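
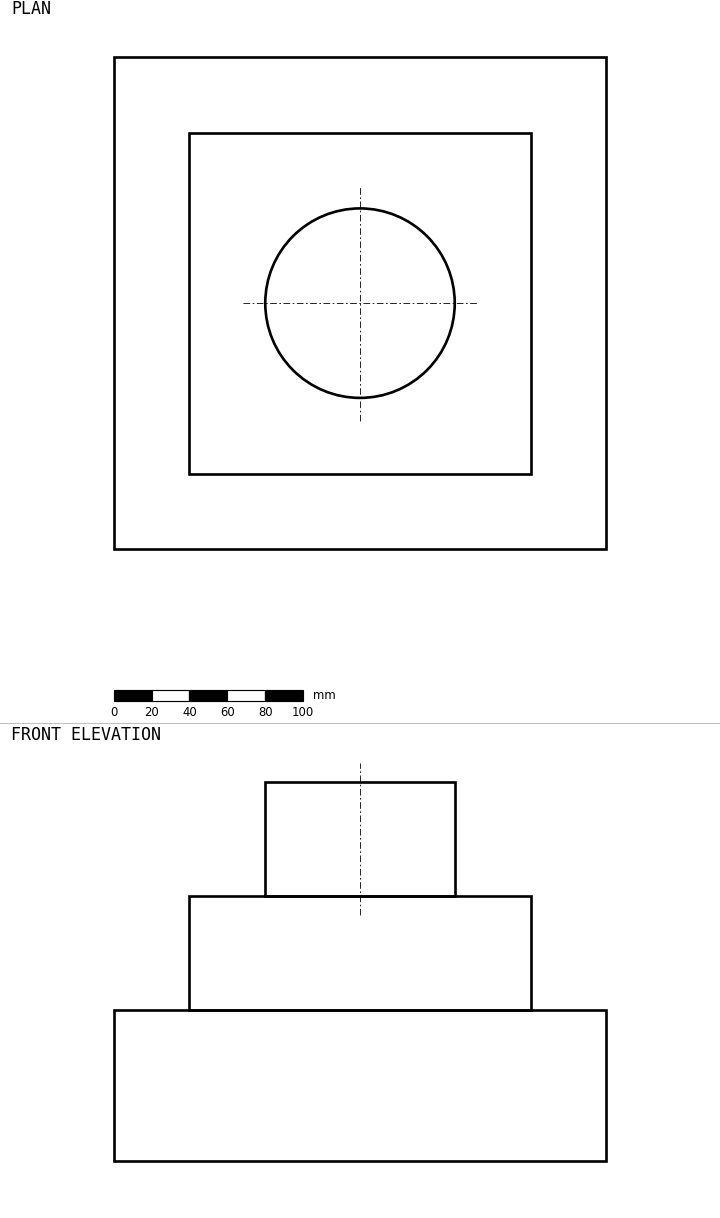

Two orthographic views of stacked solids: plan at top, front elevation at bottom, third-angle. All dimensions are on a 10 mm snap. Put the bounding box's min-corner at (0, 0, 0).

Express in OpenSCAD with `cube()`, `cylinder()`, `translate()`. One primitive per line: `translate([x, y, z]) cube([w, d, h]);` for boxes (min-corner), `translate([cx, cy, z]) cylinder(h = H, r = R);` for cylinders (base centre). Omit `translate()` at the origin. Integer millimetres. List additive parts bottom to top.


cube([260, 260, 80]);
translate([40, 40, 80]) cube([180, 180, 60]);
translate([130, 130, 140]) cylinder(h = 60, r = 50);


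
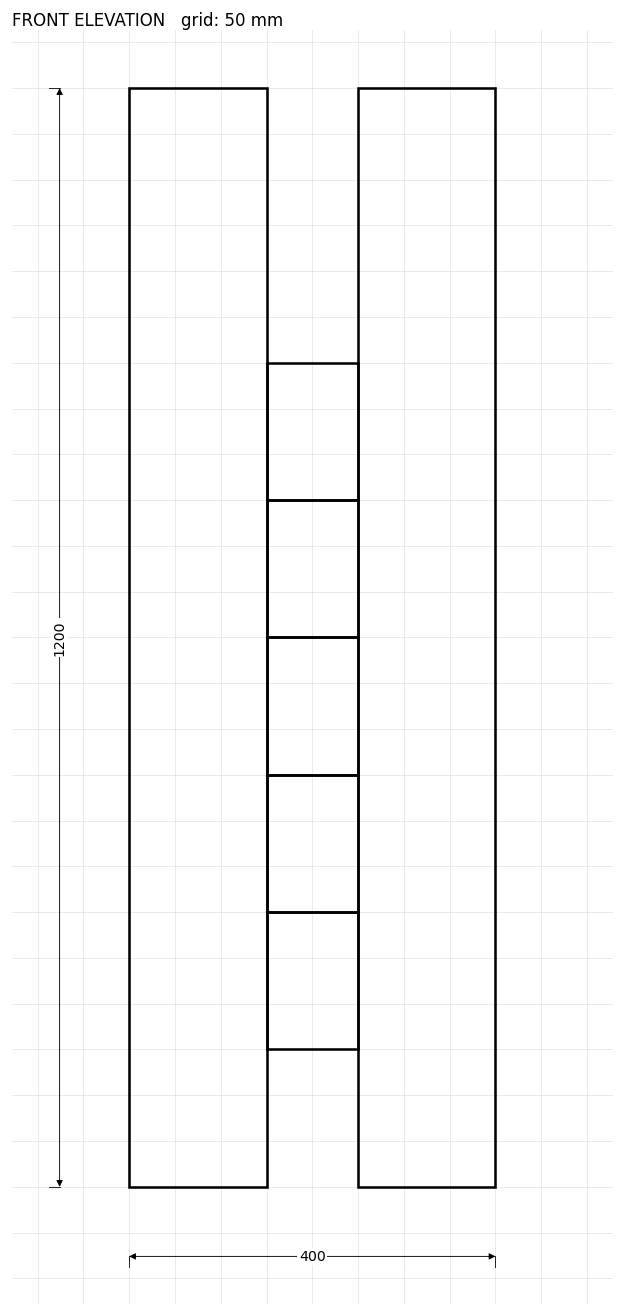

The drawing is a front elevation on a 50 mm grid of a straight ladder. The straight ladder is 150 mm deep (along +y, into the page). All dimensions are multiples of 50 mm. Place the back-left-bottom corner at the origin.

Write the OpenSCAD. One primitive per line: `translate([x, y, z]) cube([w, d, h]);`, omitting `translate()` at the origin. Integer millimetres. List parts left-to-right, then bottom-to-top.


cube([150, 150, 1200]);
translate([150, 0, 150]) cube([100, 150, 150]);
translate([150, 0, 300]) cube([100, 150, 150]);
translate([150, 0, 450]) cube([100, 150, 150]);
translate([150, 0, 600]) cube([100, 150, 150]);
translate([150, 0, 750]) cube([100, 150, 150]);
translate([250, 0, 0]) cube([150, 150, 1200]);


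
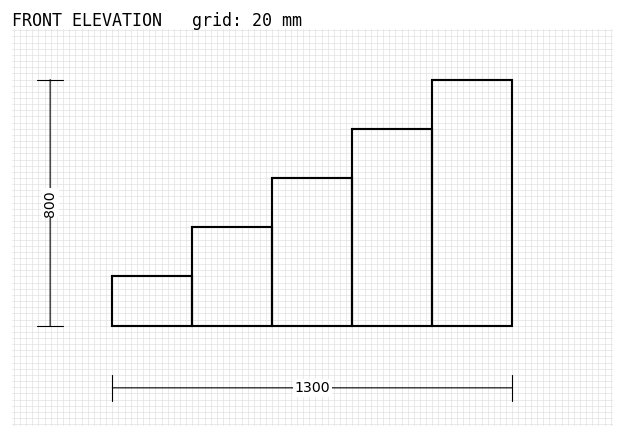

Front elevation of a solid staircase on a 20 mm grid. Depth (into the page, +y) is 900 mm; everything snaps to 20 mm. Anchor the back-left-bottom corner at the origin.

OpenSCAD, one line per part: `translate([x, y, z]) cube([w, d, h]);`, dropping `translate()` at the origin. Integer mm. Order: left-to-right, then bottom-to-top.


cube([260, 900, 160]);
translate([260, 0, 0]) cube([260, 900, 320]);
translate([520, 0, 0]) cube([260, 900, 480]);
translate([780, 0, 0]) cube([260, 900, 640]);
translate([1040, 0, 0]) cube([260, 900, 800]);


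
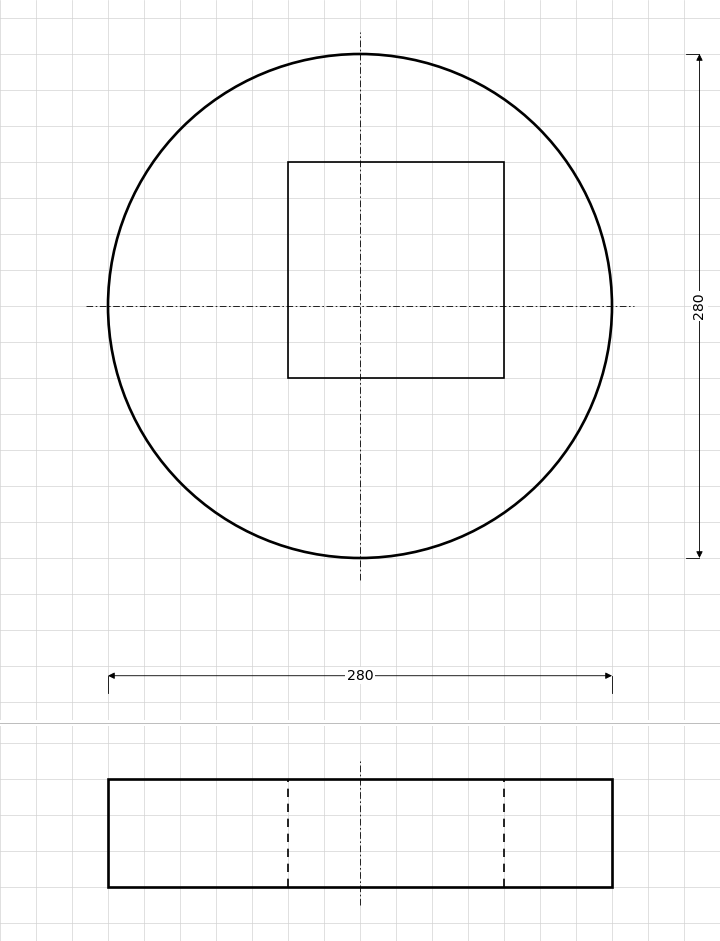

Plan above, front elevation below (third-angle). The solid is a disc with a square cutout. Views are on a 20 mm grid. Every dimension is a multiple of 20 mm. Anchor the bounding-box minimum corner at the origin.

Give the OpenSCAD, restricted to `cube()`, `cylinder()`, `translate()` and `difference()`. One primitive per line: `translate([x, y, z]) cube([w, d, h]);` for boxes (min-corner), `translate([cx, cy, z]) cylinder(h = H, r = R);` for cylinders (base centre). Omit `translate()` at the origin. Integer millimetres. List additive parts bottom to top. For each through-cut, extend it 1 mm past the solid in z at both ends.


difference() {
  translate([140, 140, 0]) cylinder(h = 60, r = 140);
  translate([100, 100, -1]) cube([120, 120, 62]);
}


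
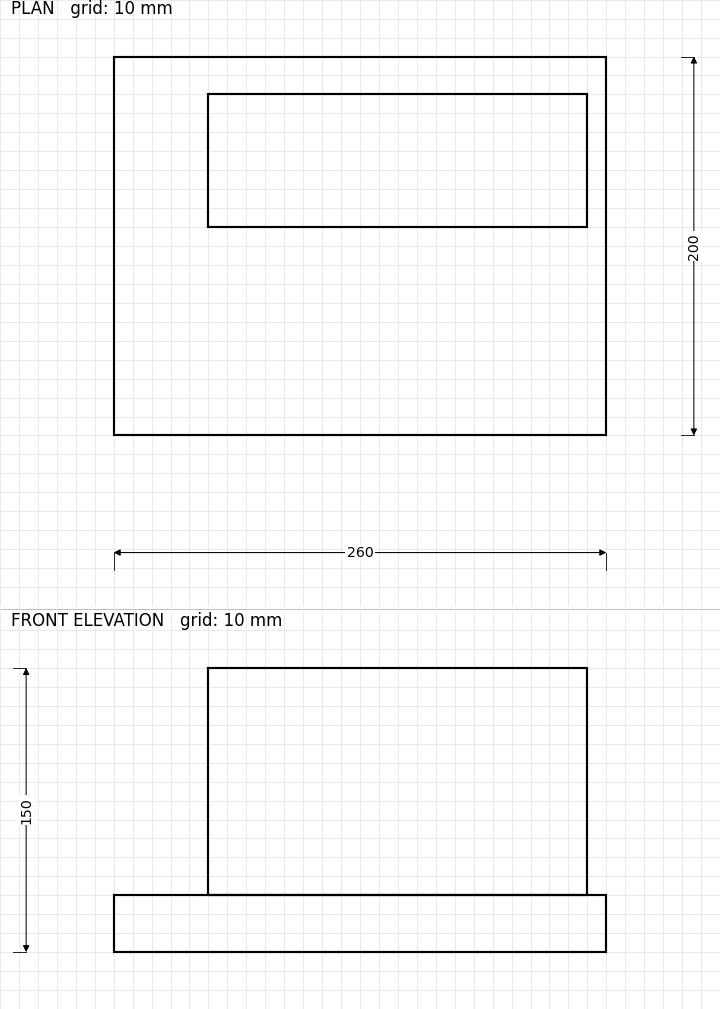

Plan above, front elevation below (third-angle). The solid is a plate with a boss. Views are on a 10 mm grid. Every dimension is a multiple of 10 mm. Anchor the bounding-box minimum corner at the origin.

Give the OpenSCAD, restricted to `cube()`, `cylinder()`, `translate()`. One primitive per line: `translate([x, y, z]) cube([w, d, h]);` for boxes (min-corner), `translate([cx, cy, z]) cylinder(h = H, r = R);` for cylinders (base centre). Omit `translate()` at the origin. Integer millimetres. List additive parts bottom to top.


cube([260, 200, 30]);
translate([50, 110, 30]) cube([200, 70, 120]);


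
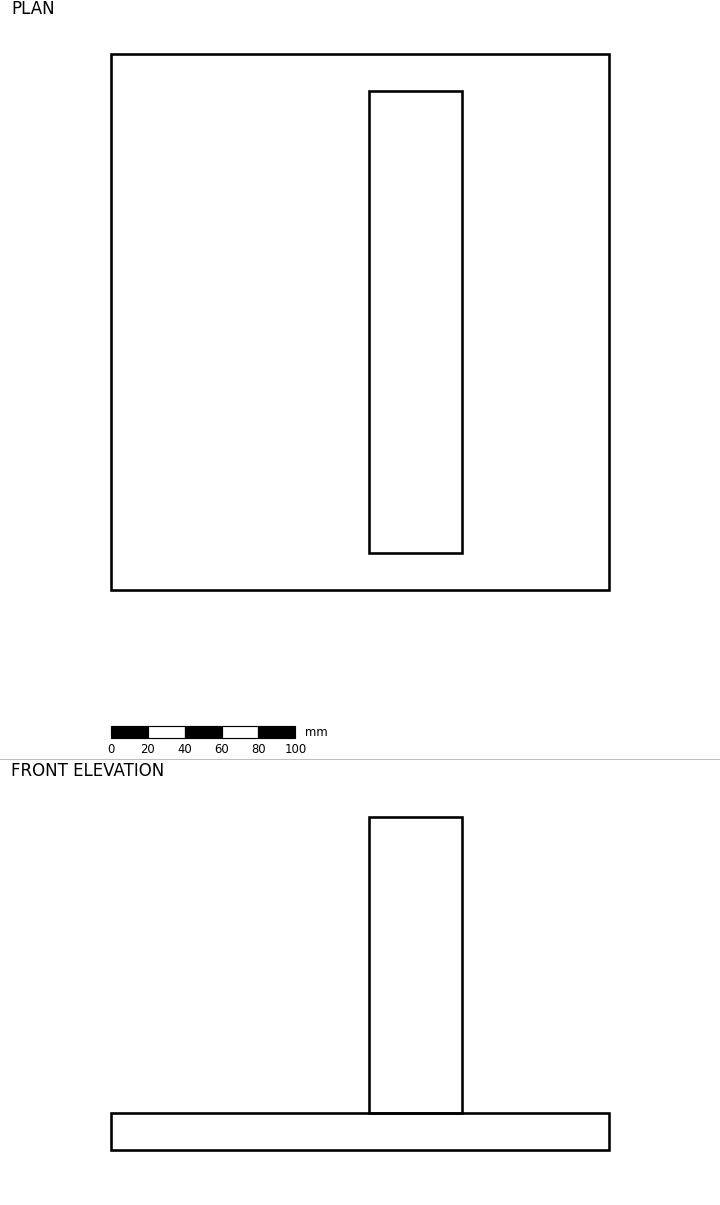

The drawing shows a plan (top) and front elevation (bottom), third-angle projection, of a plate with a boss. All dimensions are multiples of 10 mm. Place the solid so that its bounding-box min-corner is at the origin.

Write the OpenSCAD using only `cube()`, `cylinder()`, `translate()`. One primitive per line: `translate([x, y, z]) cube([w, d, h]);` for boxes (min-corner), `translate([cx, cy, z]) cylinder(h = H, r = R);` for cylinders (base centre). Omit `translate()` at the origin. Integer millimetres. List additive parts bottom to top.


cube([270, 290, 20]);
translate([140, 20, 20]) cube([50, 250, 160]);


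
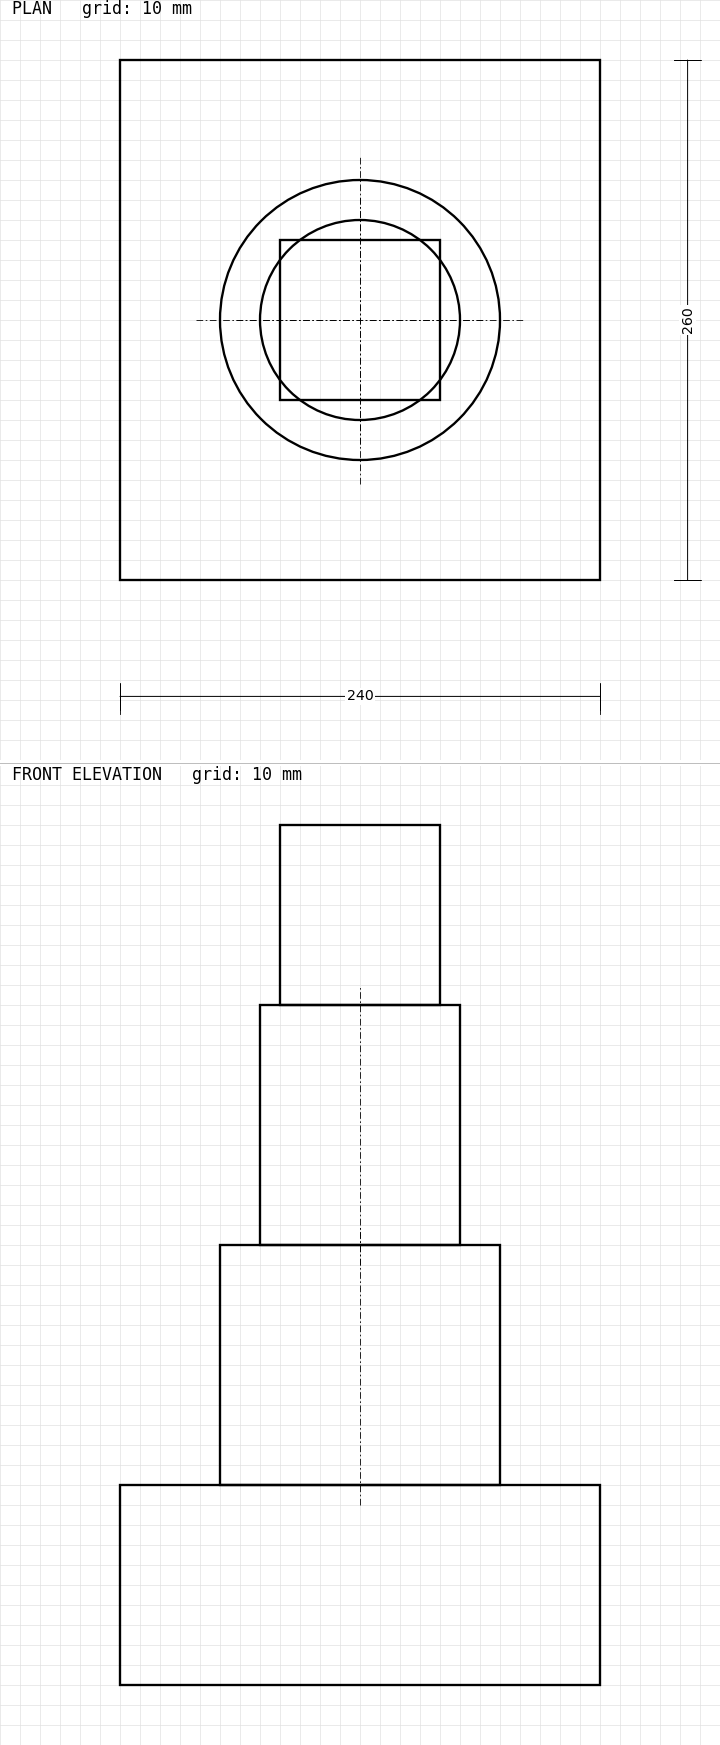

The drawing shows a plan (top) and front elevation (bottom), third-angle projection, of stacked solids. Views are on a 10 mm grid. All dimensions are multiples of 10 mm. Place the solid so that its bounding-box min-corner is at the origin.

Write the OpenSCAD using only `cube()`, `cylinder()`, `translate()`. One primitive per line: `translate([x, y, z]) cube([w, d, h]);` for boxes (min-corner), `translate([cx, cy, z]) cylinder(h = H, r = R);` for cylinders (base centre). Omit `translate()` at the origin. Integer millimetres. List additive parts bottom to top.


cube([240, 260, 100]);
translate([120, 130, 100]) cylinder(h = 120, r = 70);
translate([120, 130, 220]) cylinder(h = 120, r = 50);
translate([80, 90, 340]) cube([80, 80, 90]);


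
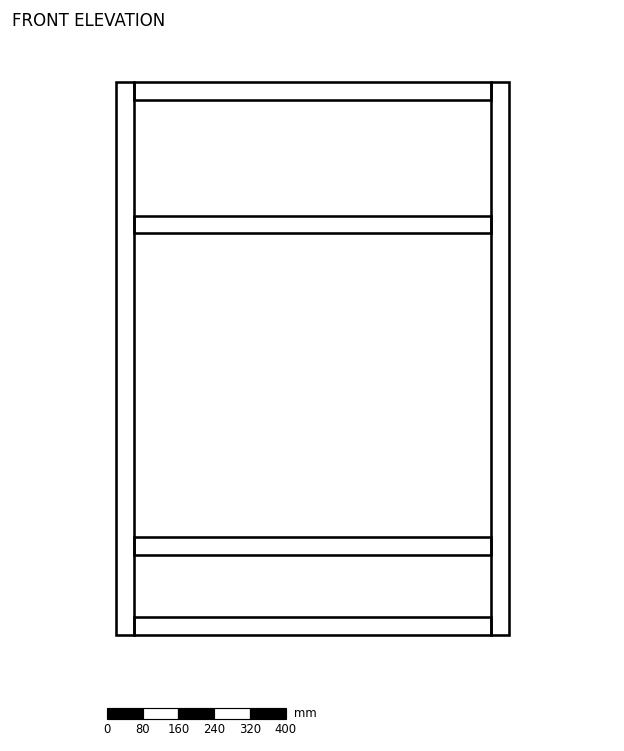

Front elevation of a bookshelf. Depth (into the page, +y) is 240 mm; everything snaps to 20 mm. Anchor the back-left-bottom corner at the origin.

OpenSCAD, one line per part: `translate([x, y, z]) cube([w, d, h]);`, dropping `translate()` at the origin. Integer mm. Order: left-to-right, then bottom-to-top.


cube([40, 240, 1240]);
translate([40, 0, 0]) cube([800, 240, 40]);
translate([40, 0, 180]) cube([800, 240, 40]);
translate([40, 0, 900]) cube([800, 240, 40]);
translate([40, 0, 1200]) cube([800, 240, 40]);
translate([840, 0, 0]) cube([40, 240, 1240]);


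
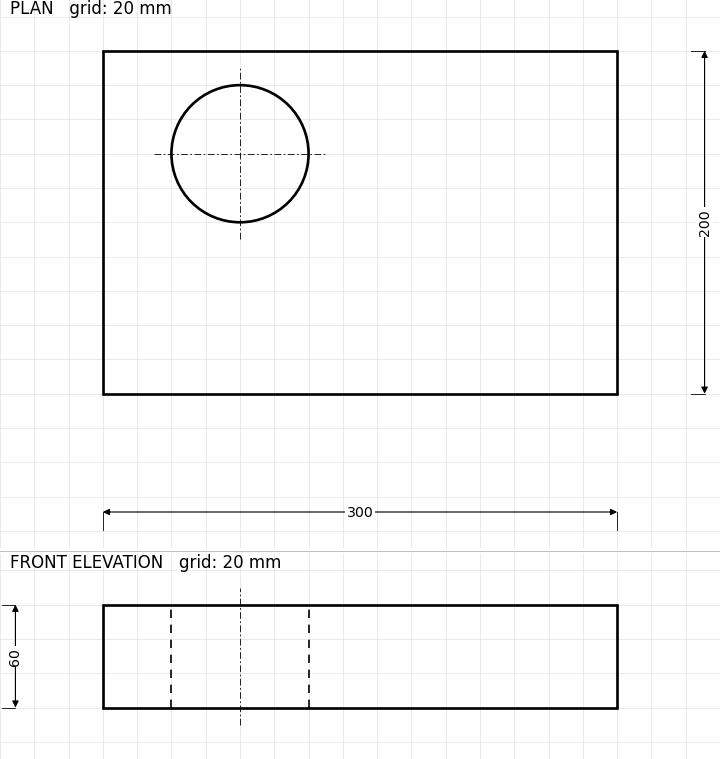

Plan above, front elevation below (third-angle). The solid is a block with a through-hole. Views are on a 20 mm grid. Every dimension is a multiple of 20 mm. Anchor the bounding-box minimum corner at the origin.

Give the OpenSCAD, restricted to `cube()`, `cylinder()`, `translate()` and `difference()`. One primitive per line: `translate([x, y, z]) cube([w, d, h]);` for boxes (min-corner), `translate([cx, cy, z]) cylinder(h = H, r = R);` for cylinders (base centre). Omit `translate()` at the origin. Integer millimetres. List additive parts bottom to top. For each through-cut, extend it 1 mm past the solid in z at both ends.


difference() {
  cube([300, 200, 60]);
  translate([80, 140, -1]) cylinder(h = 62, r = 40);
}


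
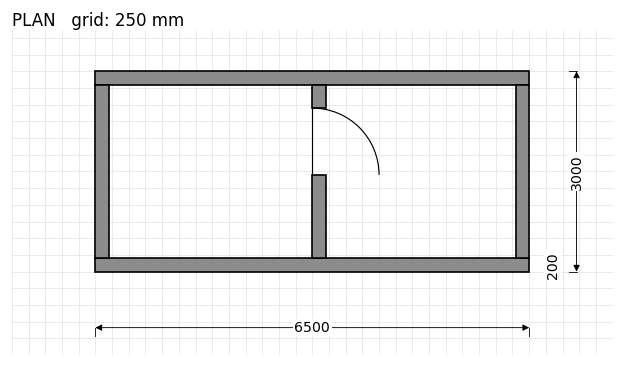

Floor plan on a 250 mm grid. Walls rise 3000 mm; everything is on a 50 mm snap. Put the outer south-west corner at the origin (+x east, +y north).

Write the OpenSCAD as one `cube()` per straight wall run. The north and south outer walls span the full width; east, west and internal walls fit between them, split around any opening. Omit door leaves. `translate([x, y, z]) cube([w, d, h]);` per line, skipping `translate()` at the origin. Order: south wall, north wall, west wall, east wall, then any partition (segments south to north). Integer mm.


cube([6500, 200, 3000]);
translate([0, 2800, 0]) cube([6500, 200, 3000]);
translate([0, 200, 0]) cube([200, 2600, 3000]);
translate([6300, 200, 0]) cube([200, 2600, 3000]);
translate([3250, 200, 0]) cube([200, 1250, 3000]);
translate([3250, 2450, 0]) cube([200, 350, 3000]);


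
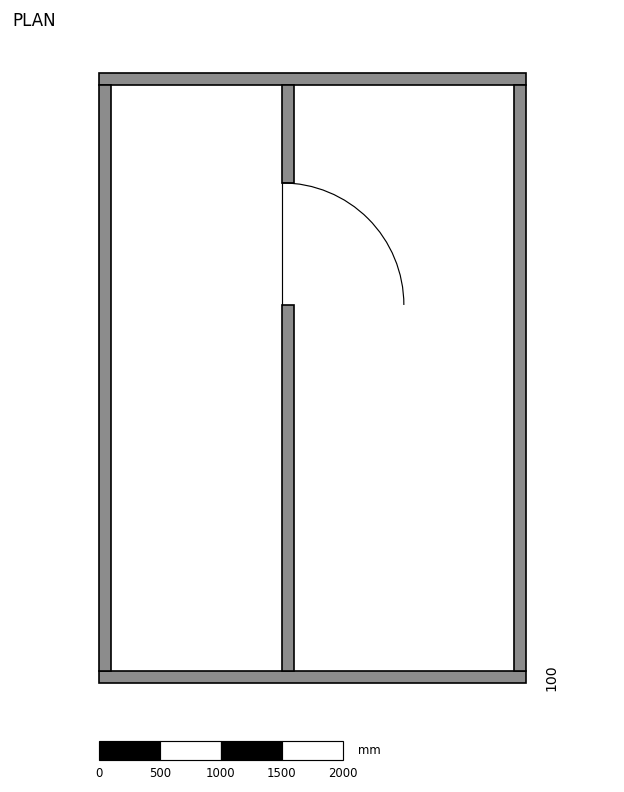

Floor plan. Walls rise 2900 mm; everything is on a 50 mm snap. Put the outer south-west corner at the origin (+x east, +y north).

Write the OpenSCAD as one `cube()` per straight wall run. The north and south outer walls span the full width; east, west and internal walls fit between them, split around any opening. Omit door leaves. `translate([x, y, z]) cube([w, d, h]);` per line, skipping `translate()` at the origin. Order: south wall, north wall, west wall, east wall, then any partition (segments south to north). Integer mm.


cube([3500, 100, 2900]);
translate([0, 4900, 0]) cube([3500, 100, 2900]);
translate([0, 100, 0]) cube([100, 4800, 2900]);
translate([3400, 100, 0]) cube([100, 4800, 2900]);
translate([1500, 100, 0]) cube([100, 3000, 2900]);
translate([1500, 4100, 0]) cube([100, 800, 2900]);


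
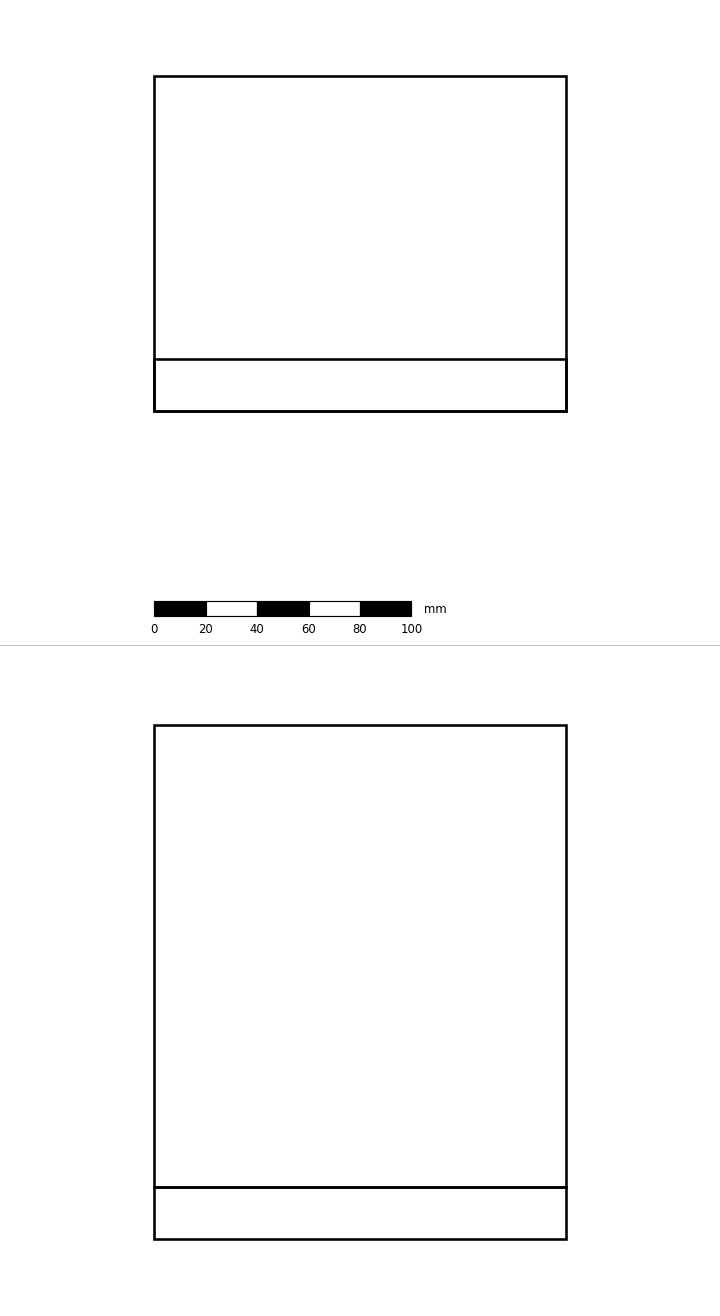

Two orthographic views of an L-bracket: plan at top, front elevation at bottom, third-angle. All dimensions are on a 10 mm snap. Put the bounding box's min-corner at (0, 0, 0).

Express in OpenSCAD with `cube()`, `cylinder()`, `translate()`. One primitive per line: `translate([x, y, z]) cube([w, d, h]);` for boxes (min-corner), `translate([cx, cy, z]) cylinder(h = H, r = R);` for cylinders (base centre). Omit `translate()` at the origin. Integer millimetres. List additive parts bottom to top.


cube([160, 130, 20]);
translate([0, 0, 20]) cube([160, 20, 180]);


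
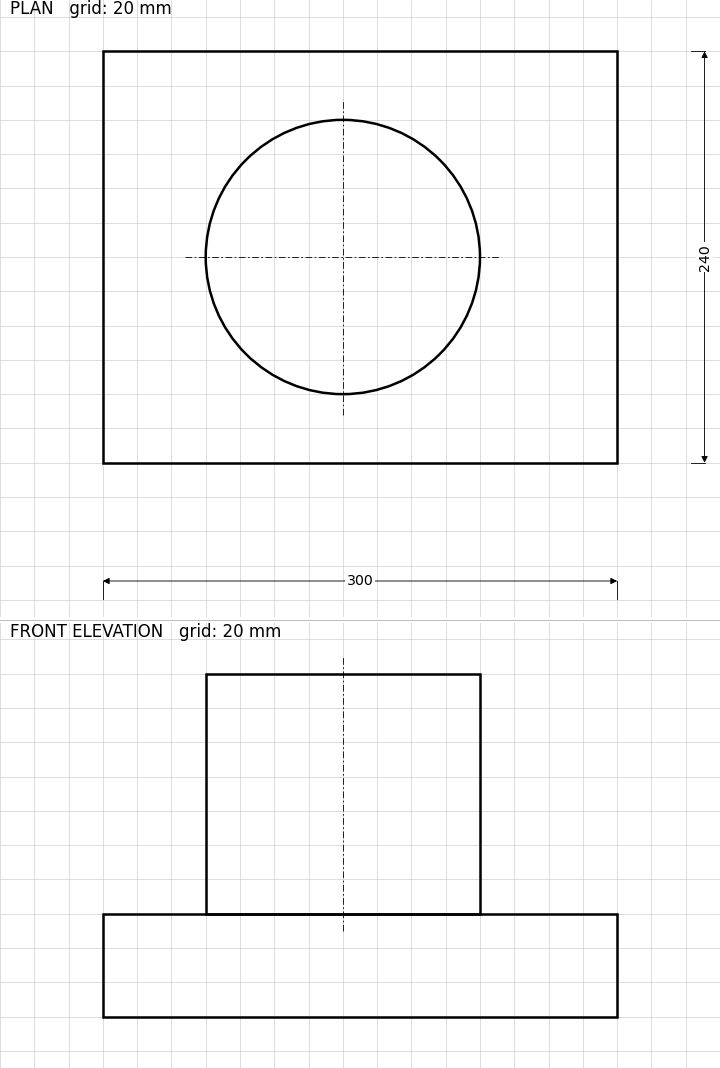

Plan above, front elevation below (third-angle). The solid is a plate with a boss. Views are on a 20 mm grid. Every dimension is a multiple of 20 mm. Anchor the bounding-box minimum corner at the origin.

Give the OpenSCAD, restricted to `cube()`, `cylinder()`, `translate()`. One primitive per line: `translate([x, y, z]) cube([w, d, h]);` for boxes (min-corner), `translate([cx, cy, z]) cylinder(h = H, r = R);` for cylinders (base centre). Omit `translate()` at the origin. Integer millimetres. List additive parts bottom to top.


cube([300, 240, 60]);
translate([140, 120, 60]) cylinder(h = 140, r = 80);


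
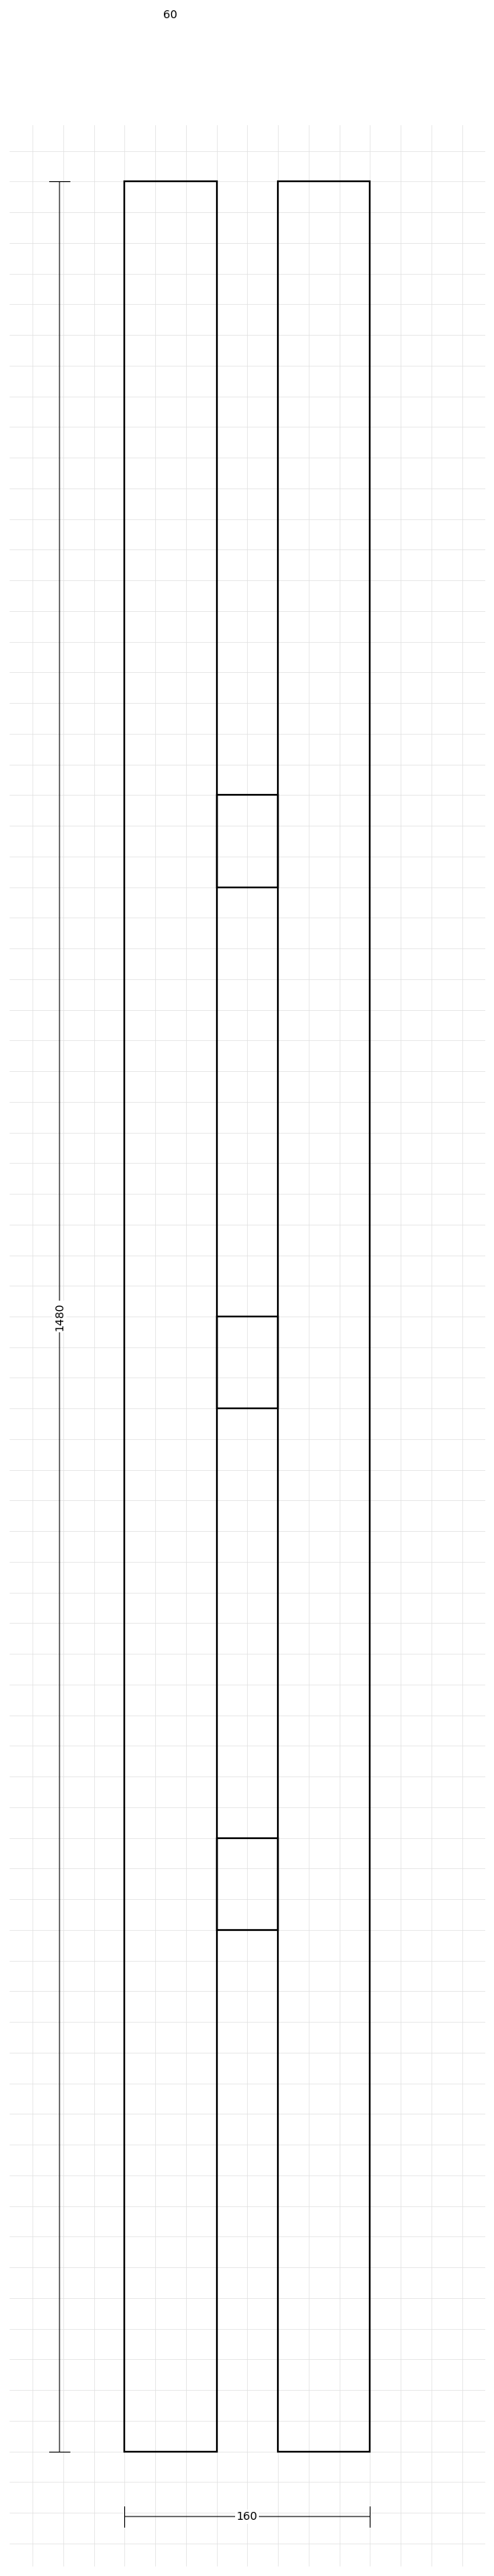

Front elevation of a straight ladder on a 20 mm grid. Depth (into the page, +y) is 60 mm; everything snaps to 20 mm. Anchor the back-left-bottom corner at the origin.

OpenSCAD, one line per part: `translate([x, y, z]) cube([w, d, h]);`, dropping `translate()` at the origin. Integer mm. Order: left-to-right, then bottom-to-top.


cube([60, 60, 1480]);
translate([60, 0, 340]) cube([40, 60, 60]);
translate([60, 0, 680]) cube([40, 60, 60]);
translate([60, 0, 1020]) cube([40, 60, 60]);
translate([100, 0, 0]) cube([60, 60, 1480]);


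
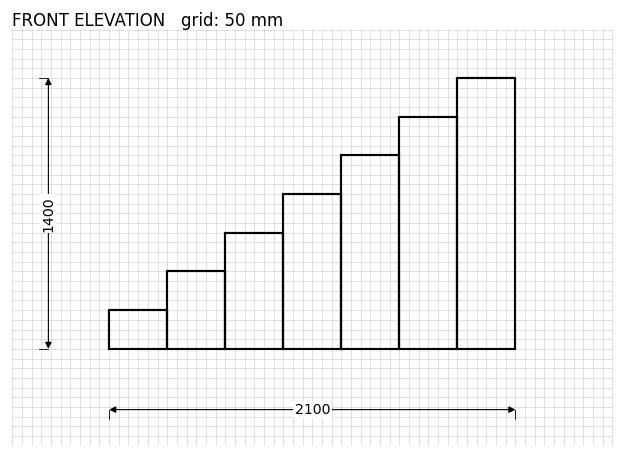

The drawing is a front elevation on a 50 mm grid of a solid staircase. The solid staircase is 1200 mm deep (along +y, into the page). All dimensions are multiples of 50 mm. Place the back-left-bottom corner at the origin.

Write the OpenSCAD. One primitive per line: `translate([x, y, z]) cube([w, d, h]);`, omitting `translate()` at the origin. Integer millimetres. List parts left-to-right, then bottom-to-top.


cube([300, 1200, 200]);
translate([300, 0, 0]) cube([300, 1200, 400]);
translate([600, 0, 0]) cube([300, 1200, 600]);
translate([900, 0, 0]) cube([300, 1200, 800]);
translate([1200, 0, 0]) cube([300, 1200, 1000]);
translate([1500, 0, 0]) cube([300, 1200, 1200]);
translate([1800, 0, 0]) cube([300, 1200, 1400]);


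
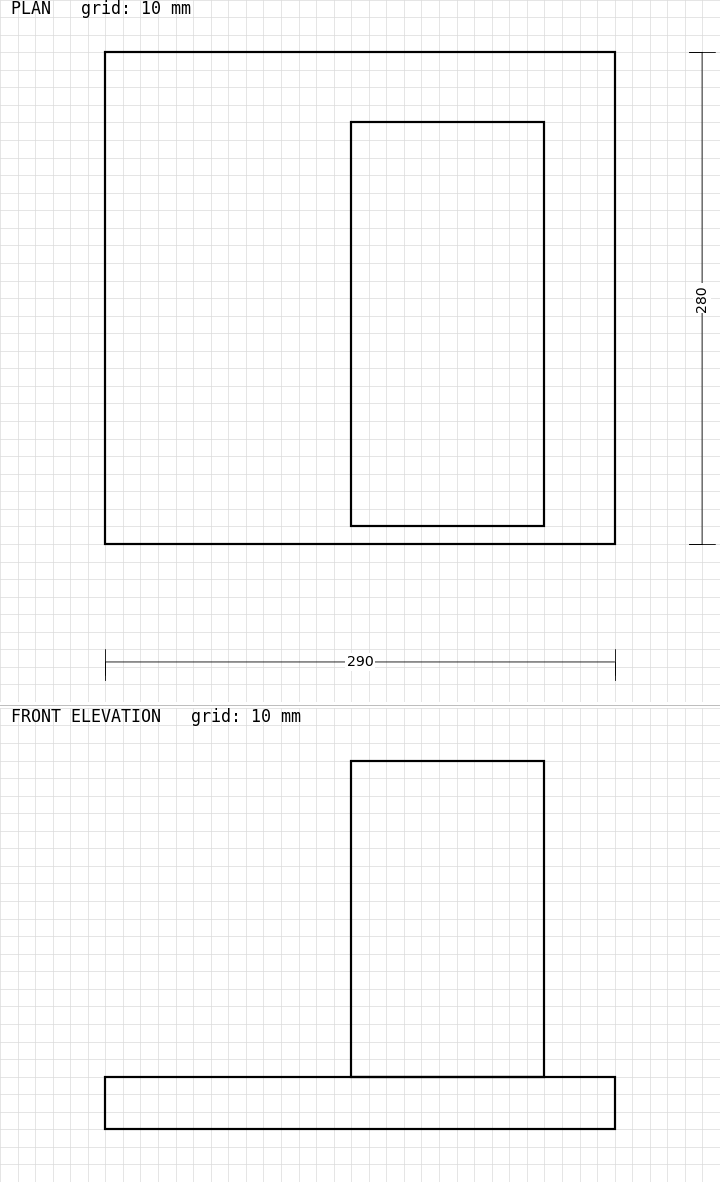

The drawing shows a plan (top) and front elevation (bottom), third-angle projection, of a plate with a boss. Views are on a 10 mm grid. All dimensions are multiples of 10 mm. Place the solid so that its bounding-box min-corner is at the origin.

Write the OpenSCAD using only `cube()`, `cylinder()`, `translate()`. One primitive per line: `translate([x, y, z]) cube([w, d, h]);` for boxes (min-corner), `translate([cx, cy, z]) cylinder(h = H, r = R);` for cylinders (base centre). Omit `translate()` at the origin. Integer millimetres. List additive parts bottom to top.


cube([290, 280, 30]);
translate([140, 10, 30]) cube([110, 230, 180]);


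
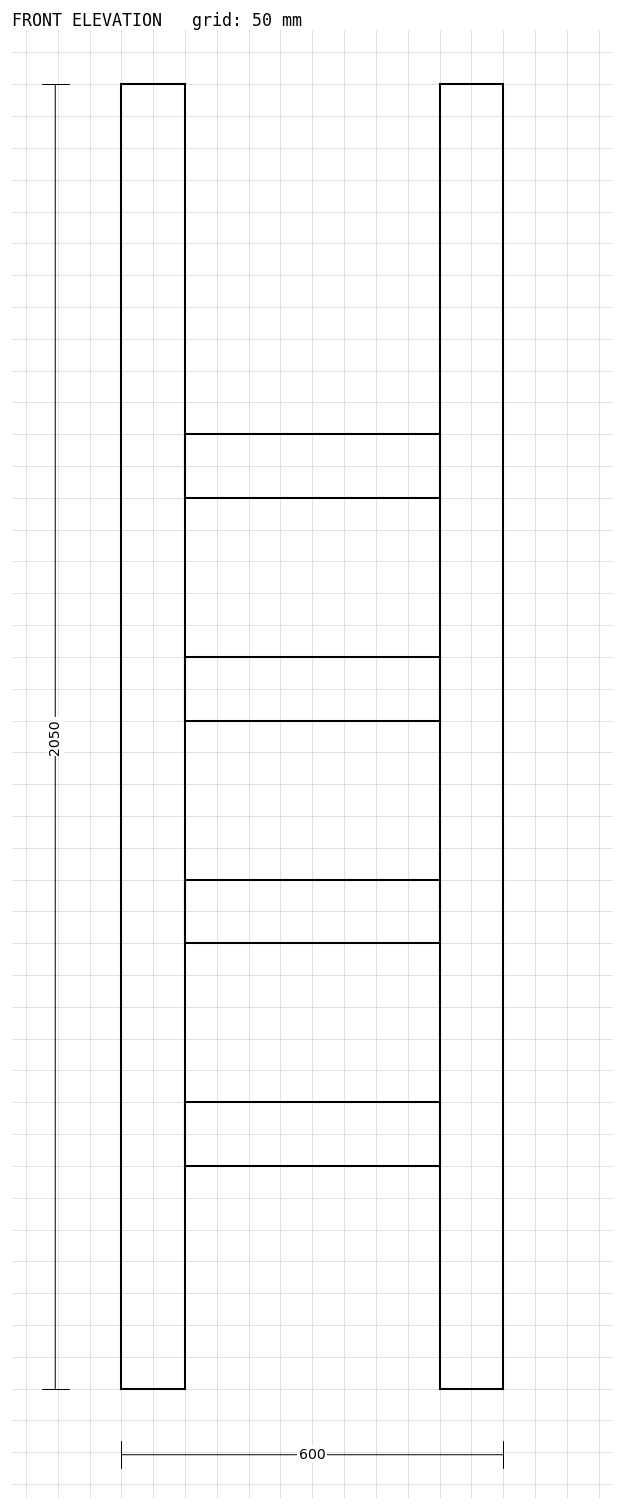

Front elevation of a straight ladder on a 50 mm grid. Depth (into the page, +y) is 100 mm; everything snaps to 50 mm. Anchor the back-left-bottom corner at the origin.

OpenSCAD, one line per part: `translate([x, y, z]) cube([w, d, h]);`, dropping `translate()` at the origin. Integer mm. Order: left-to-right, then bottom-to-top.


cube([100, 100, 2050]);
translate([100, 0, 350]) cube([400, 100, 100]);
translate([100, 0, 700]) cube([400, 100, 100]);
translate([100, 0, 1050]) cube([400, 100, 100]);
translate([100, 0, 1400]) cube([400, 100, 100]);
translate([500, 0, 0]) cube([100, 100, 2050]);


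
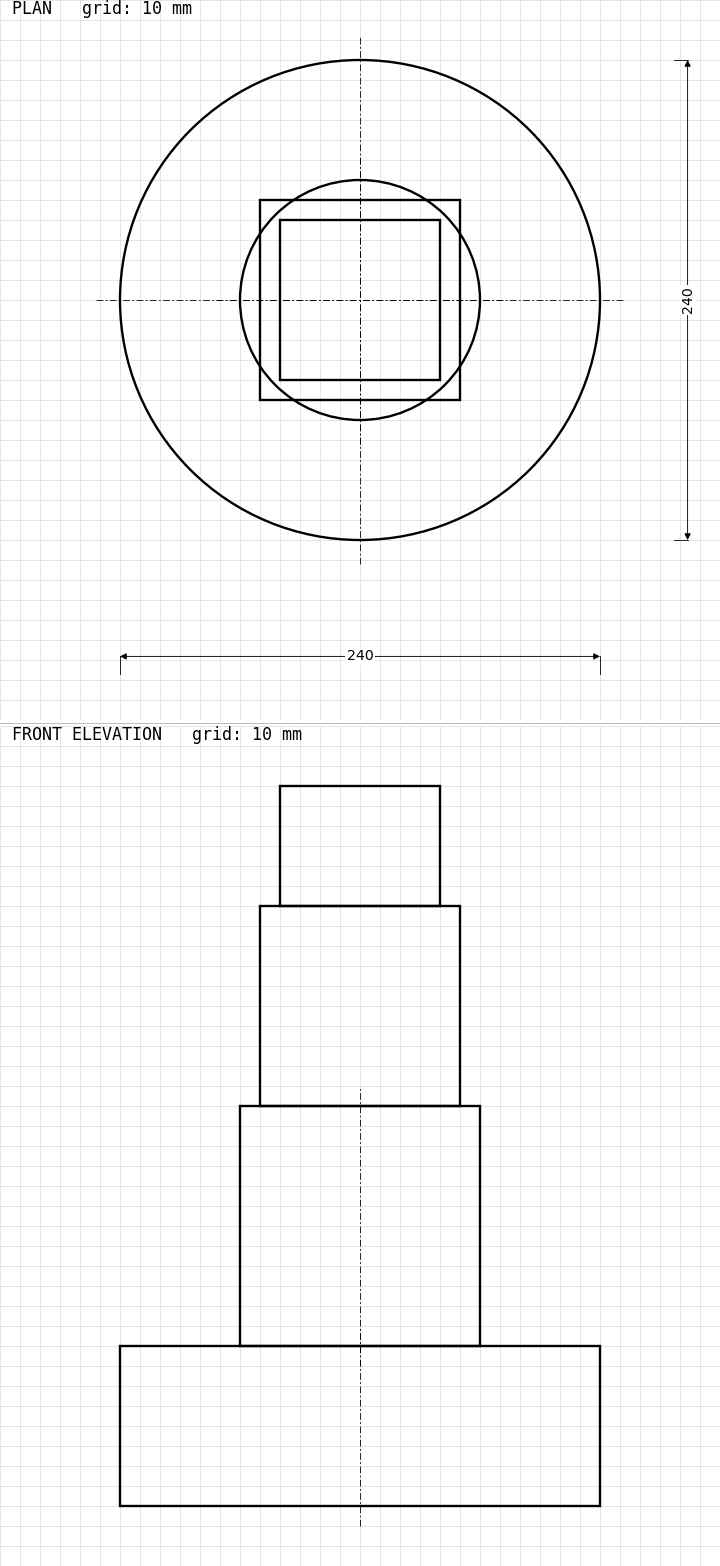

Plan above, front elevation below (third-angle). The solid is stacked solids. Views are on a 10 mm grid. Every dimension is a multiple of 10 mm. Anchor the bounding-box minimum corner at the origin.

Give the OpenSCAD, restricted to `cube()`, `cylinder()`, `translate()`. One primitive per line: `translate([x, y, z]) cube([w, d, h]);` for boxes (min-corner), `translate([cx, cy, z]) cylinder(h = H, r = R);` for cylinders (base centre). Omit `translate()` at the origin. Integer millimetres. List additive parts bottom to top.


translate([120, 120, 0]) cylinder(h = 80, r = 120);
translate([120, 120, 80]) cylinder(h = 120, r = 60);
translate([70, 70, 200]) cube([100, 100, 100]);
translate([80, 80, 300]) cube([80, 80, 60]);


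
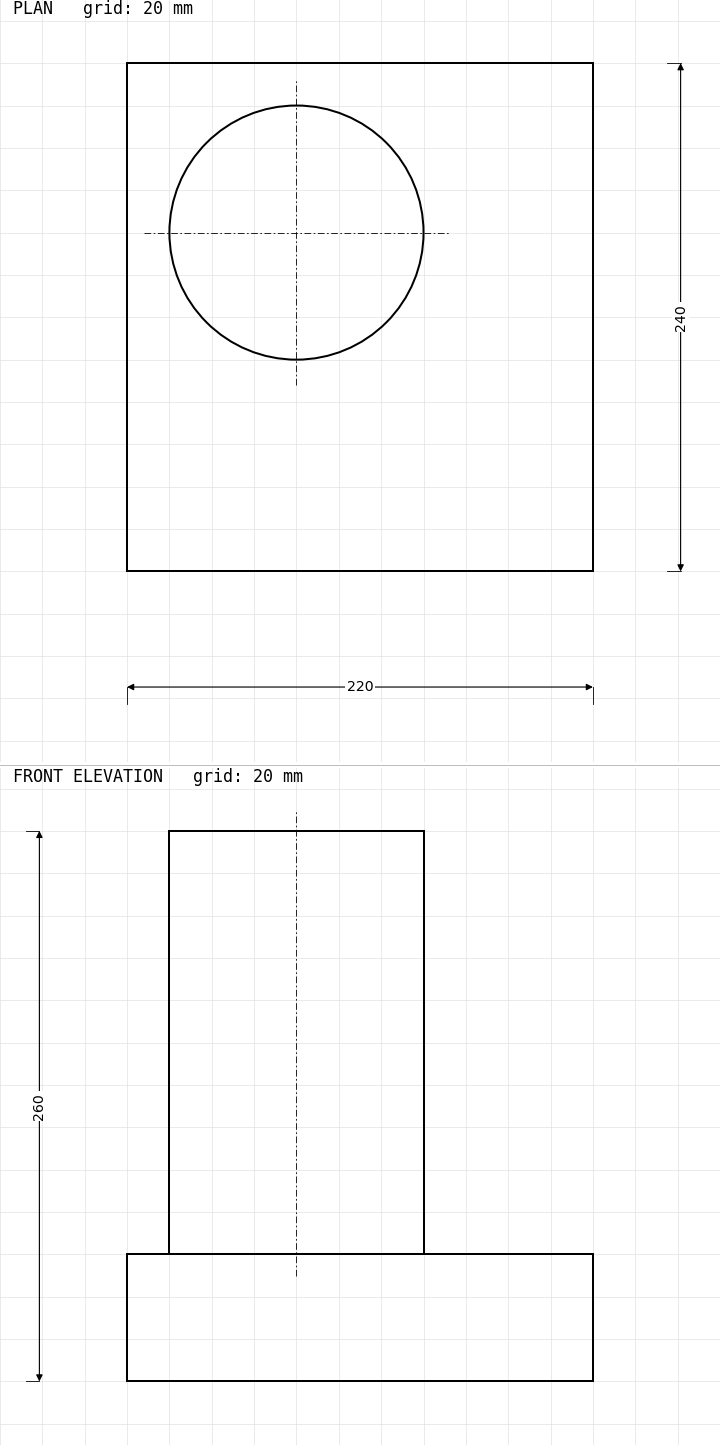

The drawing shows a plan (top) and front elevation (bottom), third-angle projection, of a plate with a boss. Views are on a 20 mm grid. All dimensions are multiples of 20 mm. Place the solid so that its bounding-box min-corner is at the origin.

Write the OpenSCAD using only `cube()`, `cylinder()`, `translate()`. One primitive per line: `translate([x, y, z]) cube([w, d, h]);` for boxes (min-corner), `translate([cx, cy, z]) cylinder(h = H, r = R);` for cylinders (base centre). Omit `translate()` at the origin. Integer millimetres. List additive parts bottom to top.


cube([220, 240, 60]);
translate([80, 160, 60]) cylinder(h = 200, r = 60);


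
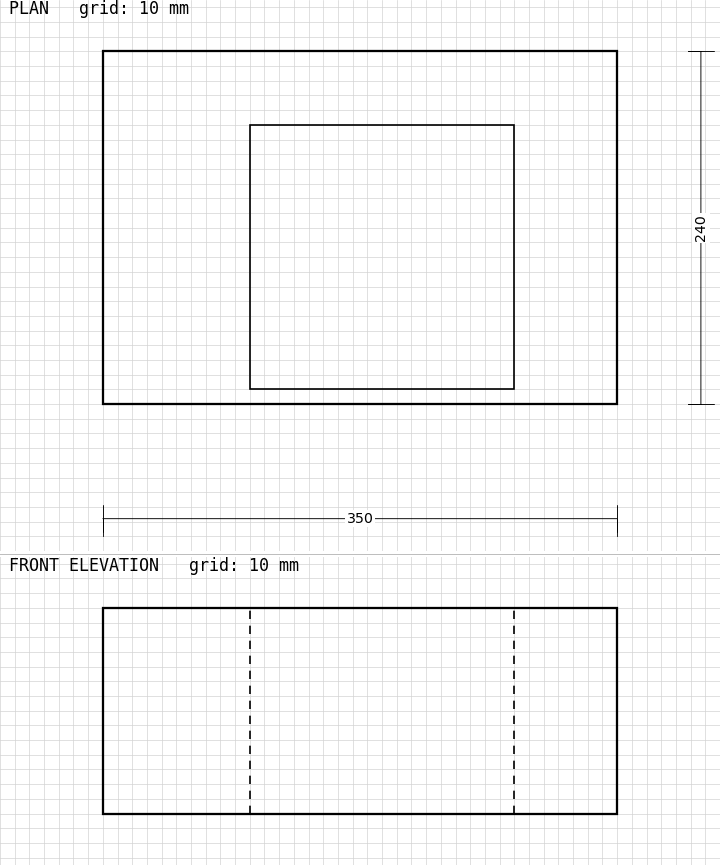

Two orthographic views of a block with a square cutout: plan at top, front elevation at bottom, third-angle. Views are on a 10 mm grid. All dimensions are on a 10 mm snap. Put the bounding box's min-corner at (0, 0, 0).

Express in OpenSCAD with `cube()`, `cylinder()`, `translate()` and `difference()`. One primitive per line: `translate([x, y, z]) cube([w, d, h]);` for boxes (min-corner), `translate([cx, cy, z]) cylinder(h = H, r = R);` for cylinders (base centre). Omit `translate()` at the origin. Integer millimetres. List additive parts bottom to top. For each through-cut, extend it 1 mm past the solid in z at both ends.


difference() {
  cube([350, 240, 140]);
  translate([100, 10, -1]) cube([180, 180, 142]);
}


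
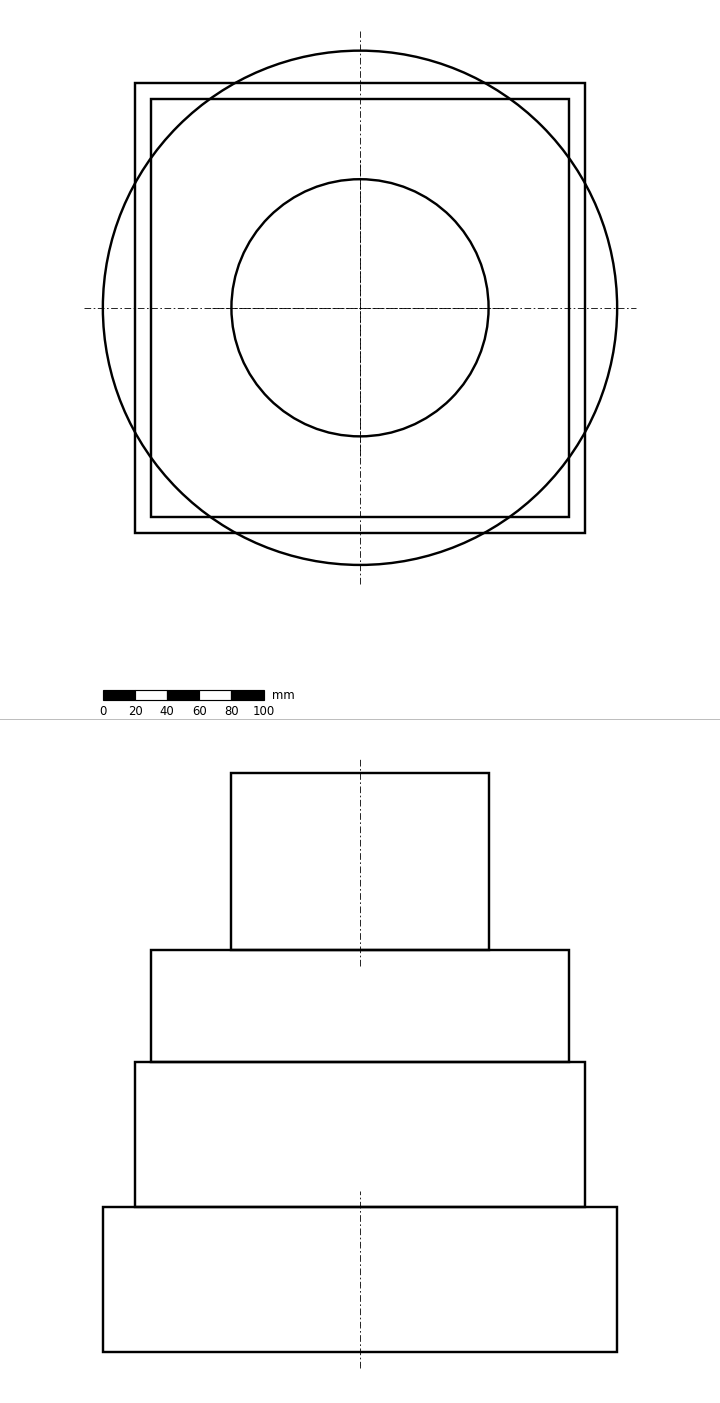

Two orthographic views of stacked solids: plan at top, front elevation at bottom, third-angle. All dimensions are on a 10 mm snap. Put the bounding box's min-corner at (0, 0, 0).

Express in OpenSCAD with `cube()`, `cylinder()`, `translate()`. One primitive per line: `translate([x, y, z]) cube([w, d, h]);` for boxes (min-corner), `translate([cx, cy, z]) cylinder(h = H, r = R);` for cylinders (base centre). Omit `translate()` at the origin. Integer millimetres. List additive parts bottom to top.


translate([160, 160, 0]) cylinder(h = 90, r = 160);
translate([20, 20, 90]) cube([280, 280, 90]);
translate([30, 30, 180]) cube([260, 260, 70]);
translate([160, 160, 250]) cylinder(h = 110, r = 80);


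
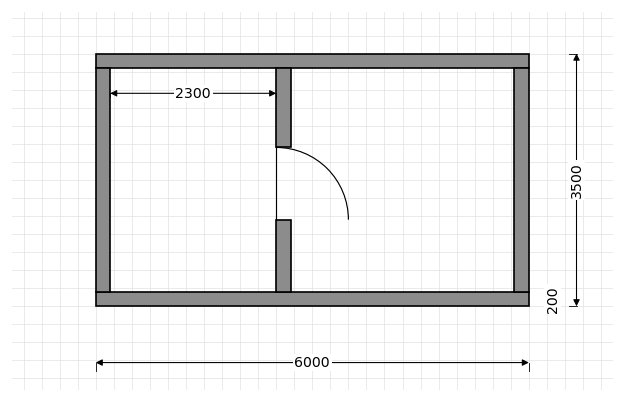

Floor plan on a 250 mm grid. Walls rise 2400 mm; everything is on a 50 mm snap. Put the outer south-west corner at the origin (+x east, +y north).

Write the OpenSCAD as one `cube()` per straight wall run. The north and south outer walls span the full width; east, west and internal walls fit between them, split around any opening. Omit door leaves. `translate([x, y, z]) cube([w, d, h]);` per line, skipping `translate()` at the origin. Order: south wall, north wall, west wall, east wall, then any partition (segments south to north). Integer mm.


cube([6000, 200, 2400]);
translate([0, 3300, 0]) cube([6000, 200, 2400]);
translate([0, 200, 0]) cube([200, 3100, 2400]);
translate([5800, 200, 0]) cube([200, 3100, 2400]);
translate([2500, 200, 0]) cube([200, 1000, 2400]);
translate([2500, 2200, 0]) cube([200, 1100, 2400]);


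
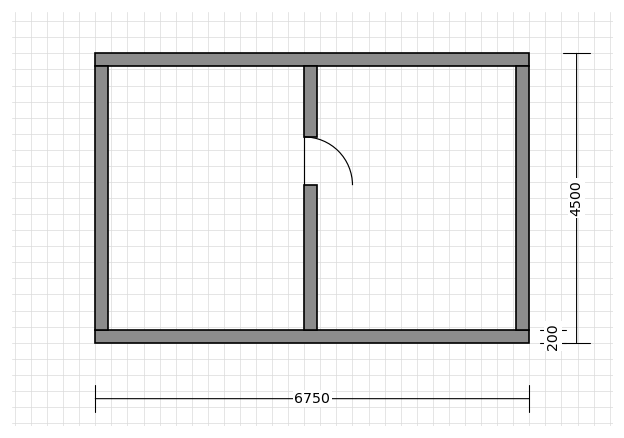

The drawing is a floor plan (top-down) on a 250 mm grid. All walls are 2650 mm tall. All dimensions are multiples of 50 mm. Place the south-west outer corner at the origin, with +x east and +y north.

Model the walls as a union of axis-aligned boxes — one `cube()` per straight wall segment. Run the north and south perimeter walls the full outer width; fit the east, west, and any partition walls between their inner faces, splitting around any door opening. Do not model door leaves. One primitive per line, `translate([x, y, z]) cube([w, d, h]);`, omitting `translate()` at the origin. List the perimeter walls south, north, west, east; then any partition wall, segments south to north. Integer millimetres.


cube([6750, 200, 2650]);
translate([0, 4300, 0]) cube([6750, 200, 2650]);
translate([0, 200, 0]) cube([200, 4100, 2650]);
translate([6550, 200, 0]) cube([200, 4100, 2650]);
translate([3250, 200, 0]) cube([200, 2250, 2650]);
translate([3250, 3200, 0]) cube([200, 1100, 2650]);


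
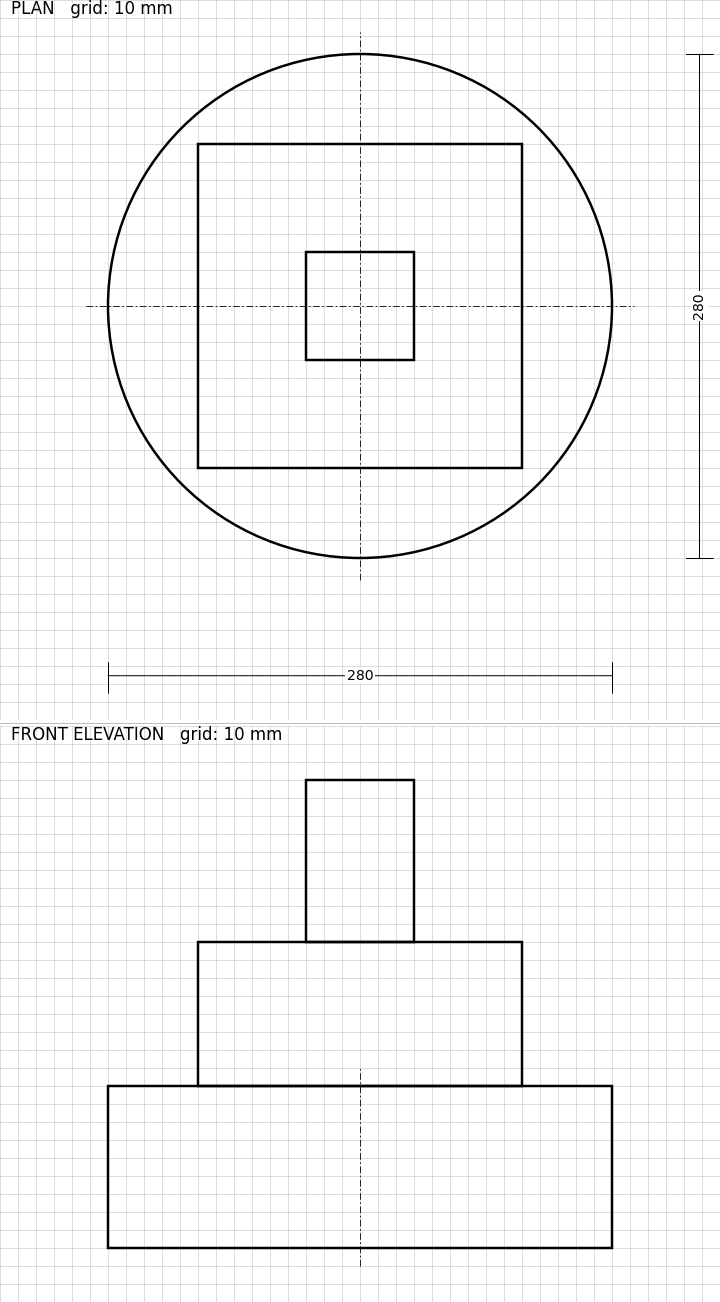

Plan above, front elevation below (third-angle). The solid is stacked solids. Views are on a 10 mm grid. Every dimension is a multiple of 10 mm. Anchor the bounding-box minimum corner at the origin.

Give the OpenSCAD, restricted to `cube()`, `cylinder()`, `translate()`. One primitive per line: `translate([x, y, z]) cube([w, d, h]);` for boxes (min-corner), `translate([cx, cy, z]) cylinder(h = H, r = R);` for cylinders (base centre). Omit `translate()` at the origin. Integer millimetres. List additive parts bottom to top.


translate([140, 140, 0]) cylinder(h = 90, r = 140);
translate([50, 50, 90]) cube([180, 180, 80]);
translate([110, 110, 170]) cube([60, 60, 90]);


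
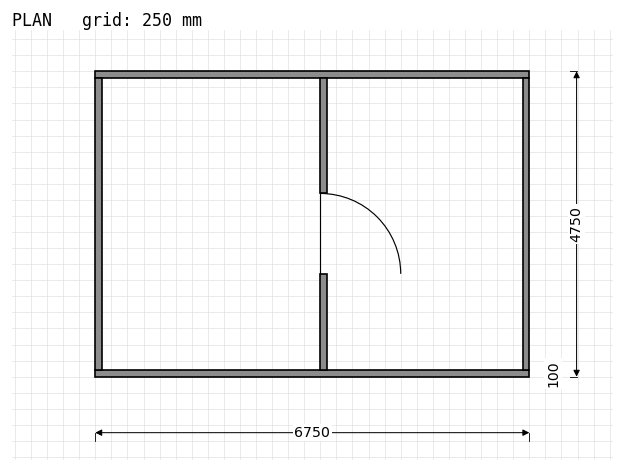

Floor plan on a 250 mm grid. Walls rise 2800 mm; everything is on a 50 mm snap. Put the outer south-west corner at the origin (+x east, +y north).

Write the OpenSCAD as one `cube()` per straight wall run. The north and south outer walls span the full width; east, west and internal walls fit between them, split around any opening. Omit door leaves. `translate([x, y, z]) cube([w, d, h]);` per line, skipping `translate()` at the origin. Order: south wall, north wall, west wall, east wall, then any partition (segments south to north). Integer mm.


cube([6750, 100, 2800]);
translate([0, 4650, 0]) cube([6750, 100, 2800]);
translate([0, 100, 0]) cube([100, 4550, 2800]);
translate([6650, 100, 0]) cube([100, 4550, 2800]);
translate([3500, 100, 0]) cube([100, 1500, 2800]);
translate([3500, 2850, 0]) cube([100, 1800, 2800]);


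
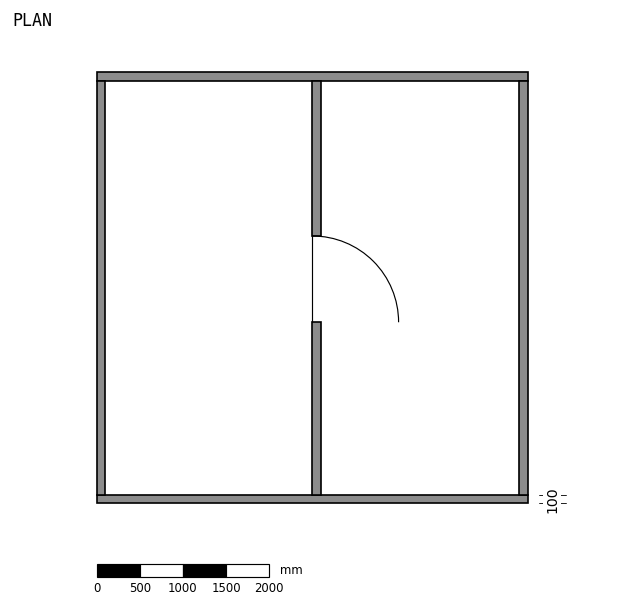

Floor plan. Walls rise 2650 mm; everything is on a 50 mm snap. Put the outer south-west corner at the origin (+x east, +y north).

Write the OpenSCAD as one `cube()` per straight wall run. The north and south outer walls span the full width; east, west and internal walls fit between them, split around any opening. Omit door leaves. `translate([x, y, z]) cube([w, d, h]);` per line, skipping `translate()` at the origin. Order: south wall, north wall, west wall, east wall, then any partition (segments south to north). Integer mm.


cube([5000, 100, 2650]);
translate([0, 4900, 0]) cube([5000, 100, 2650]);
translate([0, 100, 0]) cube([100, 4800, 2650]);
translate([4900, 100, 0]) cube([100, 4800, 2650]);
translate([2500, 100, 0]) cube([100, 2000, 2650]);
translate([2500, 3100, 0]) cube([100, 1800, 2650]);


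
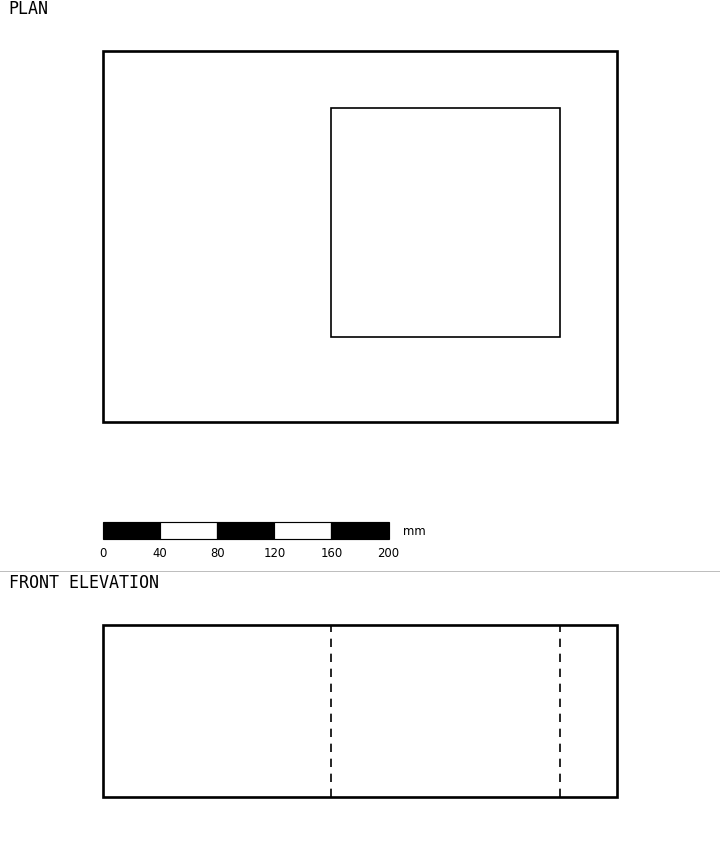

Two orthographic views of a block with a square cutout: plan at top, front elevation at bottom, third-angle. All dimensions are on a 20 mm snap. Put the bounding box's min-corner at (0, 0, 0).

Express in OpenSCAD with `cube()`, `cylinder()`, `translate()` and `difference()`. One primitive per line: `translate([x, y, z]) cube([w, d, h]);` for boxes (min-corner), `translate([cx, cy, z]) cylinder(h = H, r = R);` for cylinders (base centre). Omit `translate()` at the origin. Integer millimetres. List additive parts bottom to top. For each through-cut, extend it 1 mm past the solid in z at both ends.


difference() {
  cube([360, 260, 120]);
  translate([160, 60, -1]) cube([160, 160, 122]);
}


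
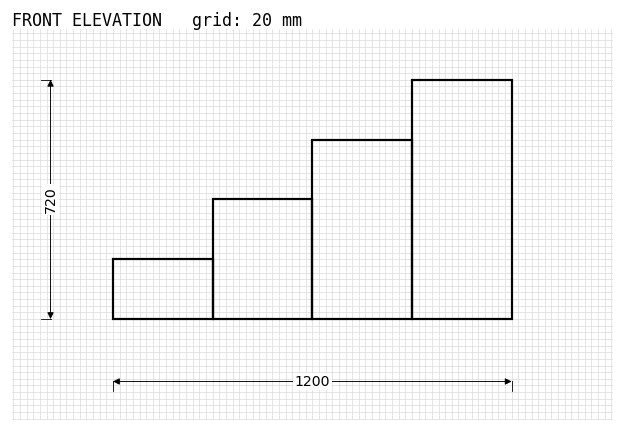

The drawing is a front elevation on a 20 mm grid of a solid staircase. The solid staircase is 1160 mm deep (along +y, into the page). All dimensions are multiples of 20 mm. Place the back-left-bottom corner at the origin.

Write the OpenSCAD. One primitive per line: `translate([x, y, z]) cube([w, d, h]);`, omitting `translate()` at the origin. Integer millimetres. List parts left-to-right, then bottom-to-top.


cube([300, 1160, 180]);
translate([300, 0, 0]) cube([300, 1160, 360]);
translate([600, 0, 0]) cube([300, 1160, 540]);
translate([900, 0, 0]) cube([300, 1160, 720]);


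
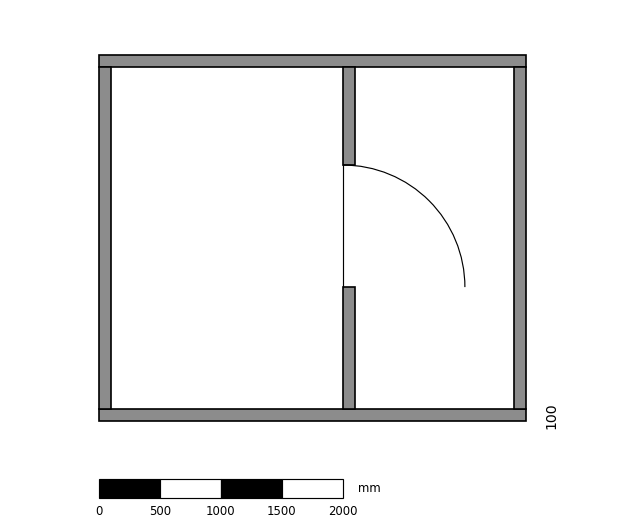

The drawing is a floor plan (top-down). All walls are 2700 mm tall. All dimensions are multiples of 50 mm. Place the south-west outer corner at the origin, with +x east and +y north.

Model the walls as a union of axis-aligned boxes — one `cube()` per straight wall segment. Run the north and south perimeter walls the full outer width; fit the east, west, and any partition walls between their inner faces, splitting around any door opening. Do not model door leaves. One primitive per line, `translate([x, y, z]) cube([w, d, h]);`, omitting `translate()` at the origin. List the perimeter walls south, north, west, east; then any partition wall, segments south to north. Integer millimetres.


cube([3500, 100, 2700]);
translate([0, 2900, 0]) cube([3500, 100, 2700]);
translate([0, 100, 0]) cube([100, 2800, 2700]);
translate([3400, 100, 0]) cube([100, 2800, 2700]);
translate([2000, 100, 0]) cube([100, 1000, 2700]);
translate([2000, 2100, 0]) cube([100, 800, 2700]);


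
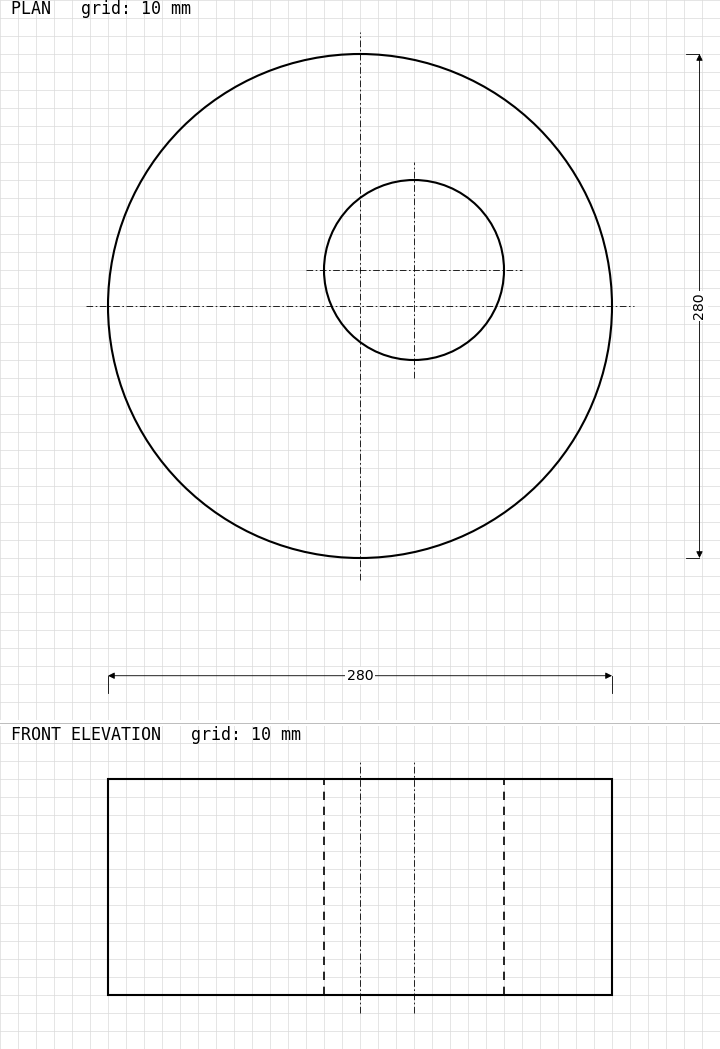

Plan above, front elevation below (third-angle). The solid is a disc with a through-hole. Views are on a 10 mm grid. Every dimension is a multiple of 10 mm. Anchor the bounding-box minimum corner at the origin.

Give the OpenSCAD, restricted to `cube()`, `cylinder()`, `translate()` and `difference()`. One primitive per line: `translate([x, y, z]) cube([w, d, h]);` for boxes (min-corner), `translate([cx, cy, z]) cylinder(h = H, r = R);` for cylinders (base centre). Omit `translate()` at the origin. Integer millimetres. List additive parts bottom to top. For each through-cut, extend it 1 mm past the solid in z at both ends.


difference() {
  translate([140, 140, 0]) cylinder(h = 120, r = 140);
  translate([170, 160, -1]) cylinder(h = 122, r = 50);
}


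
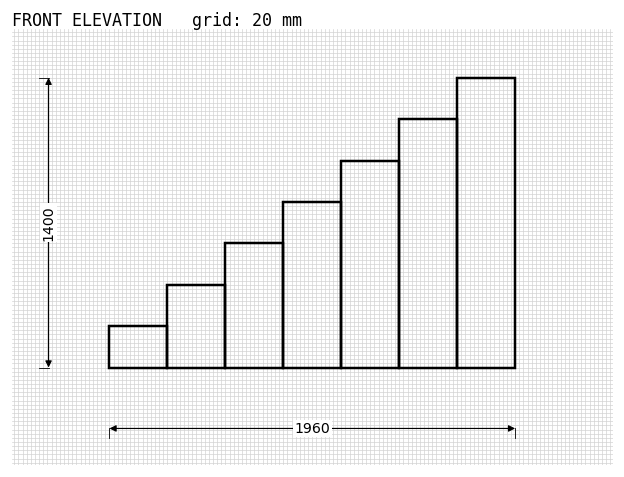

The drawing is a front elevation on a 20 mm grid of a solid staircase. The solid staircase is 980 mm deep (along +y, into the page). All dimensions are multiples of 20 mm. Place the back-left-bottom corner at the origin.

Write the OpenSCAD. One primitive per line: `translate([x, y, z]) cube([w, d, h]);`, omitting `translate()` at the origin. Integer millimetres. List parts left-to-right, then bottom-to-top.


cube([280, 980, 200]);
translate([280, 0, 0]) cube([280, 980, 400]);
translate([560, 0, 0]) cube([280, 980, 600]);
translate([840, 0, 0]) cube([280, 980, 800]);
translate([1120, 0, 0]) cube([280, 980, 1000]);
translate([1400, 0, 0]) cube([280, 980, 1200]);
translate([1680, 0, 0]) cube([280, 980, 1400]);


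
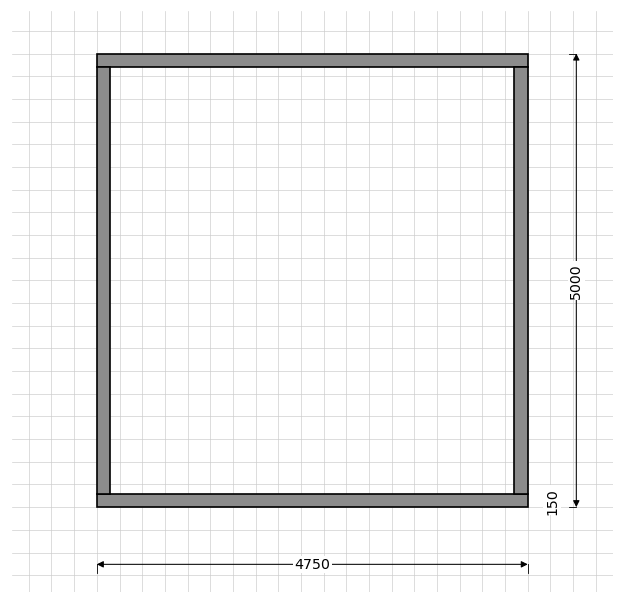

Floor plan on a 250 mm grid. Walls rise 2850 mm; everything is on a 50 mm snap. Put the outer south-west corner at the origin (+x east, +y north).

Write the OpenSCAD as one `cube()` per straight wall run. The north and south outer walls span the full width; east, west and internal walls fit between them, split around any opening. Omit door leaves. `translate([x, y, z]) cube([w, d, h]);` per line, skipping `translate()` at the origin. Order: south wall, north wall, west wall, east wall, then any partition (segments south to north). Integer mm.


cube([4750, 150, 2850]);
translate([0, 4850, 0]) cube([4750, 150, 2850]);
translate([0, 150, 0]) cube([150, 4700, 2850]);
translate([4600, 150, 0]) cube([150, 4700, 2850]);


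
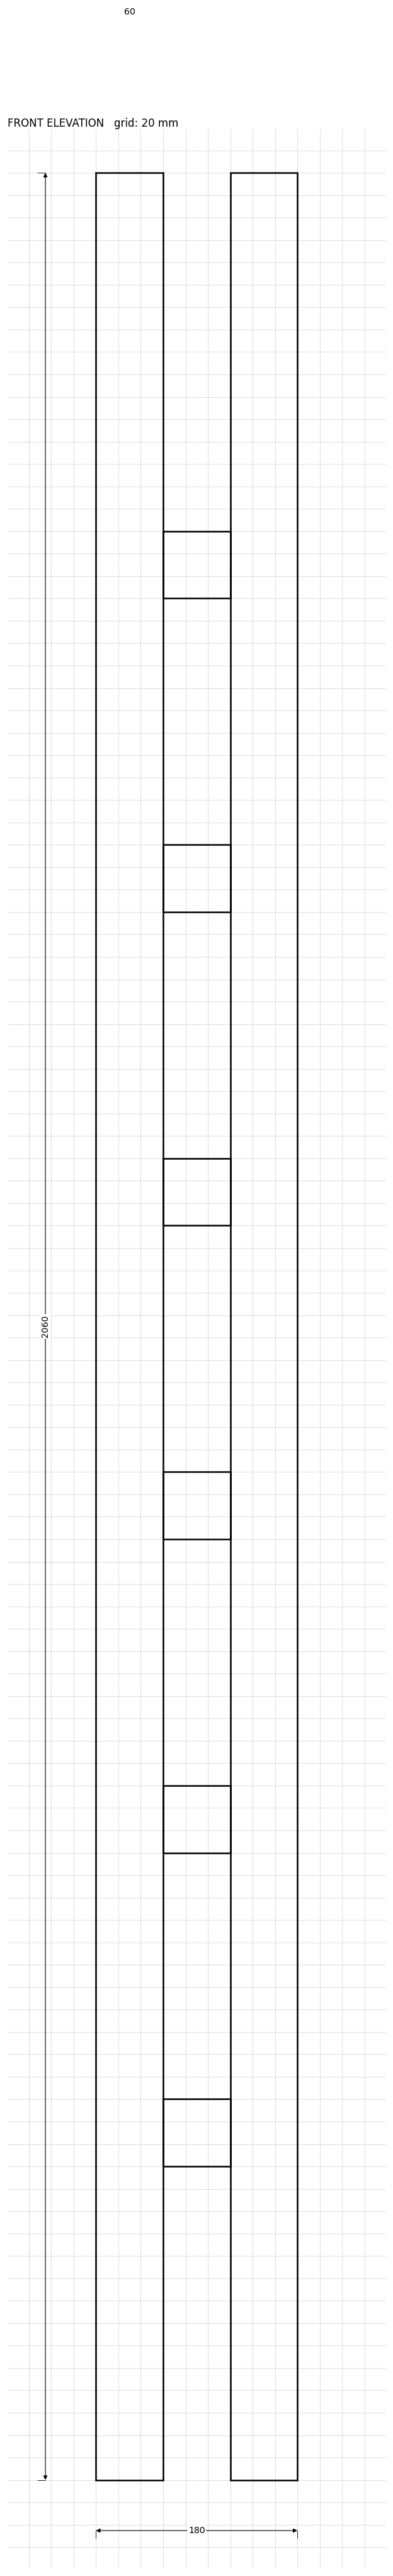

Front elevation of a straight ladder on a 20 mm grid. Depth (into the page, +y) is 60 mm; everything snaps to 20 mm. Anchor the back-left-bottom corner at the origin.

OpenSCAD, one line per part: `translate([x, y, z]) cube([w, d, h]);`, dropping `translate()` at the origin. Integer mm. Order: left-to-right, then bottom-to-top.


cube([60, 60, 2060]);
translate([60, 0, 280]) cube([60, 60, 60]);
translate([60, 0, 560]) cube([60, 60, 60]);
translate([60, 0, 840]) cube([60, 60, 60]);
translate([60, 0, 1120]) cube([60, 60, 60]);
translate([60, 0, 1400]) cube([60, 60, 60]);
translate([60, 0, 1680]) cube([60, 60, 60]);
translate([120, 0, 0]) cube([60, 60, 2060]);


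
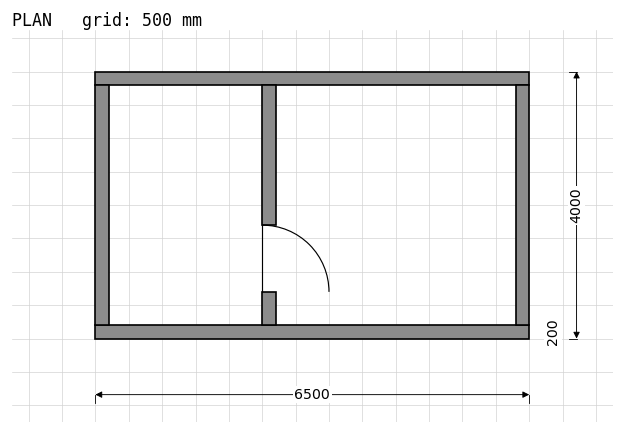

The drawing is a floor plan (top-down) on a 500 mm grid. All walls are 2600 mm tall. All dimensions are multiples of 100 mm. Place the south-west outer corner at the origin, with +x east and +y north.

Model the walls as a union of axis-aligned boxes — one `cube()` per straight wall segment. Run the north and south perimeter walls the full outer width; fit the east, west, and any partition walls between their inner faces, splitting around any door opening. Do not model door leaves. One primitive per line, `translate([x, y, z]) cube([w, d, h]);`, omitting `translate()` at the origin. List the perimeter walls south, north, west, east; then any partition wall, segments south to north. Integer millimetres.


cube([6500, 200, 2600]);
translate([0, 3800, 0]) cube([6500, 200, 2600]);
translate([0, 200, 0]) cube([200, 3600, 2600]);
translate([6300, 200, 0]) cube([200, 3600, 2600]);
translate([2500, 200, 0]) cube([200, 500, 2600]);
translate([2500, 1700, 0]) cube([200, 2100, 2600]);
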